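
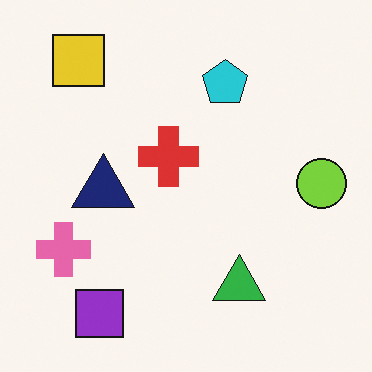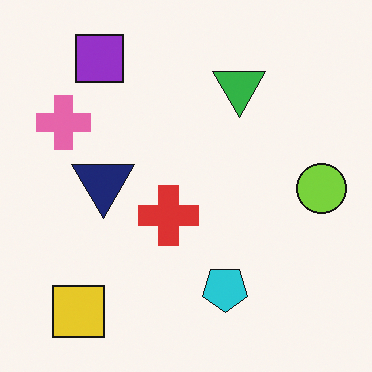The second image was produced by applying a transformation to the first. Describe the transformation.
It was flipped vertically (top ↔ bottom).

The purple square is in the bottom-left of the first image and the top-left of the second — shapes on opposite sides of the horizontal midline have swapped in a mirror flip.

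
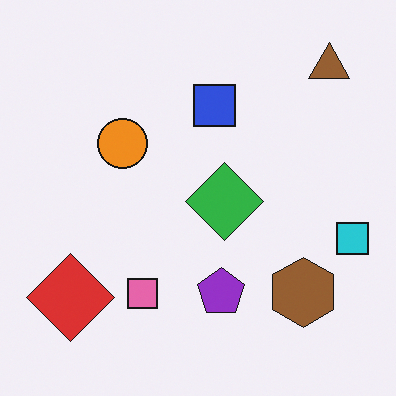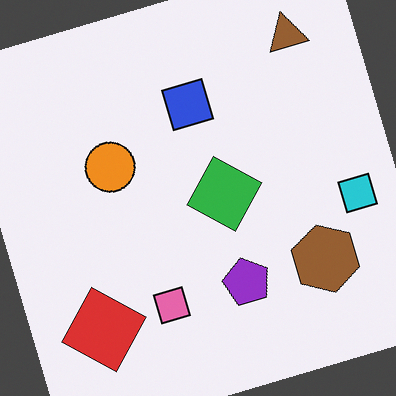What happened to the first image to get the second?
The second image is the first rotated counter-clockwise by a clearly visible amount.

Every shape is tilted by the same angle and the image corners show triangular fill wedges — a whole-image rotation by a non-right angle.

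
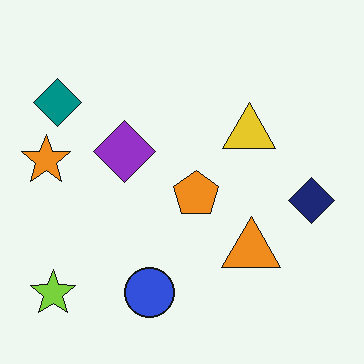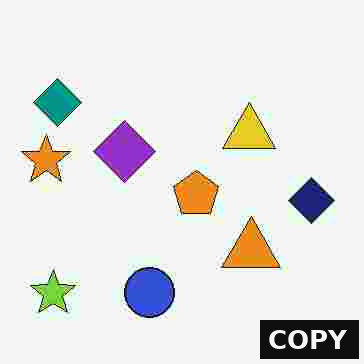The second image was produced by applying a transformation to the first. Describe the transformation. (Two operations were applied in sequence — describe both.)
This is the original image degraded with heavy JPEG compression, then watermarked with the text "COPY" in the lower-right corner.

Blocky 8×8 compression artifacts appear around shape edges and the flat background shows ringing — characteristic JPEG degradation. A dark label reading "COPY" appears in the lower-right corner.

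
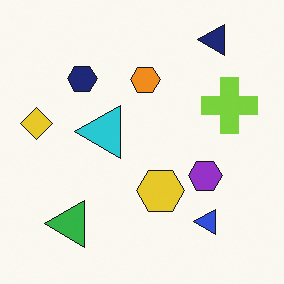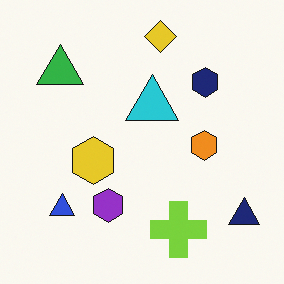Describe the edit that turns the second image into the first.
This is the original image rotated 90° counter-clockwise.

The navy triangle sits in the bottom-right of the second image and the top-right of the first — consistent with a whole-image 90° counter-clockwise rotation.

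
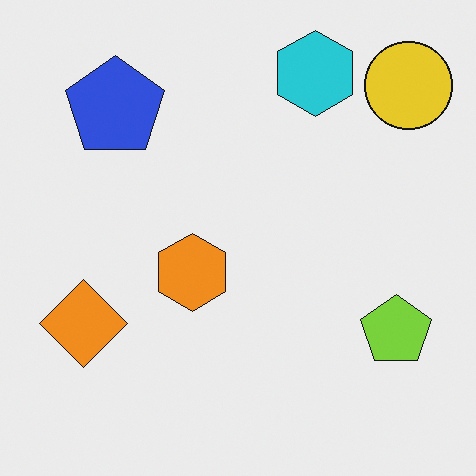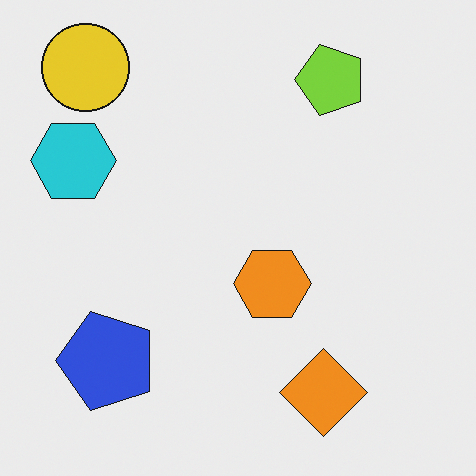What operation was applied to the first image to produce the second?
The transformation is: rotated 90° counter-clockwise.

The yellow circle sits in the top-right of the first image and the top-left of the second — consistent with a whole-image 90° counter-clockwise rotation.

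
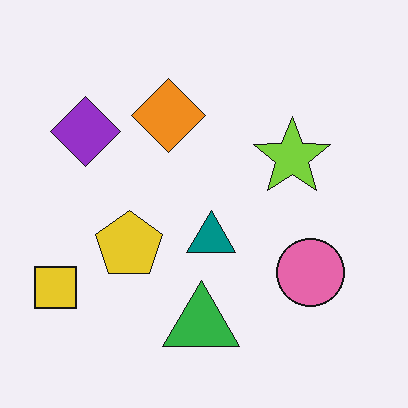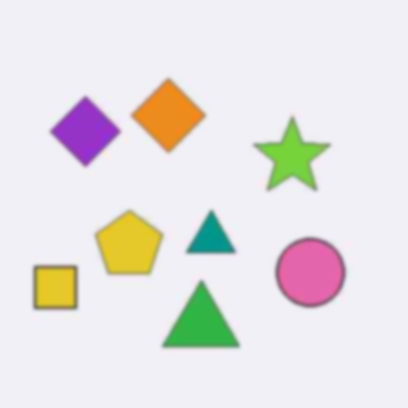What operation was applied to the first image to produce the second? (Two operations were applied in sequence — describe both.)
JPEG-compressed with visible artifacts, then slightly softened.

Blocky 8×8 compression artifacts appear around shape edges and the flat background shows ringing — characteristic JPEG degradation. Shape edges and outlines are uniformly softened across the whole image.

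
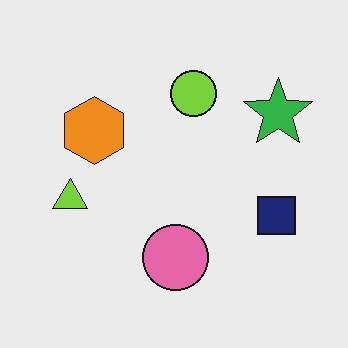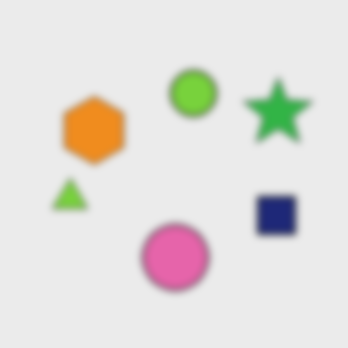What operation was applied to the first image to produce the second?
Moderately blurred.

Shape edges and outlines are uniformly softened across the whole image.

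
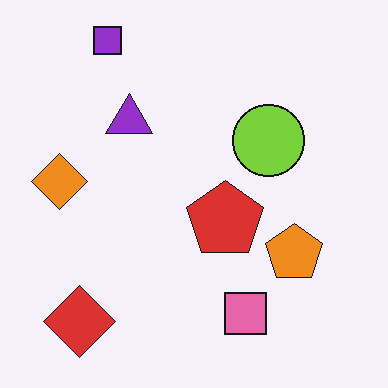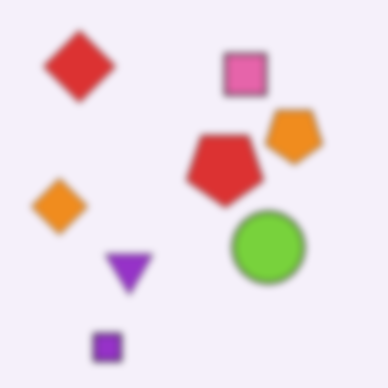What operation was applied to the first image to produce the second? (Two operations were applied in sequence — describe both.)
The transformation is: flipped vertically (top ↔ bottom), then noticeably gaussian-blurred.

The purple square is in the top-left of the first image and the bottom-left of the second — shapes on opposite sides of the horizontal midline have swapped in a mirror flip. Shape edges and outlines are uniformly softened across the whole image.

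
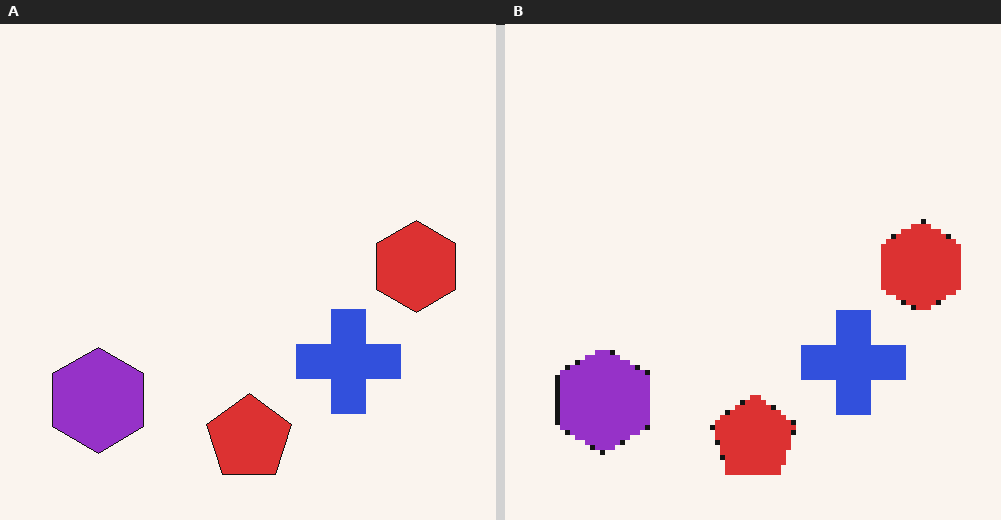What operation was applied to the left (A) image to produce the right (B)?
Mildly pixelated.

Shapes are reduced to large square blocks; fine edges and outlines are lost — a downscale-then-upscale (mosaic) effect.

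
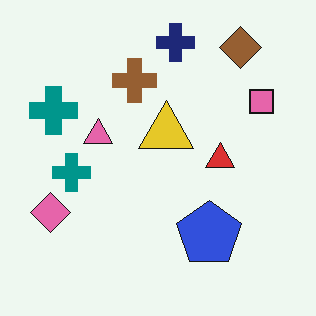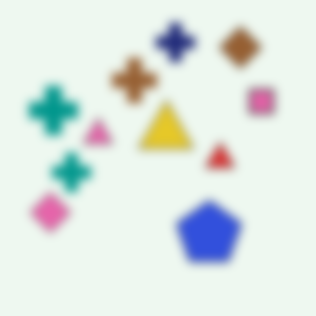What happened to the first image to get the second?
The image was heavily blurred.

Shape edges and outlines are uniformly softened across the whole image.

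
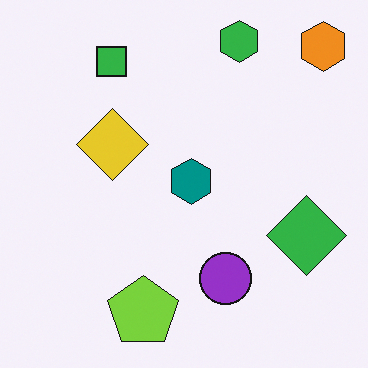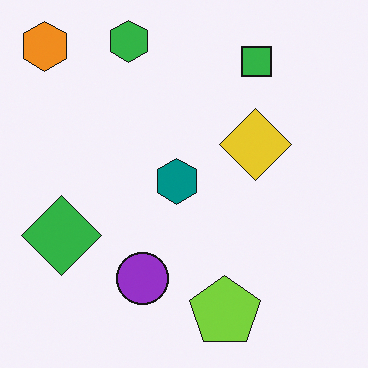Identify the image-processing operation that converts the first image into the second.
It was flipped horizontally (left ↔ right).

The orange hexagon is in the top-right of the first image and the top-left of the second — shapes on opposite sides of the vertical midline have swapped in a mirror flip.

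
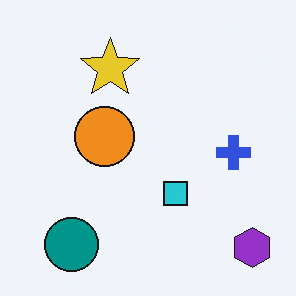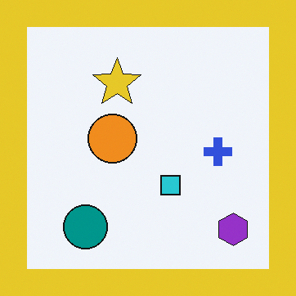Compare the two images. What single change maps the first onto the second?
The second image is the first framed with a yellow border.

A solid yellow frame runs around the edge of the second image, with the content slightly shrunk inside it.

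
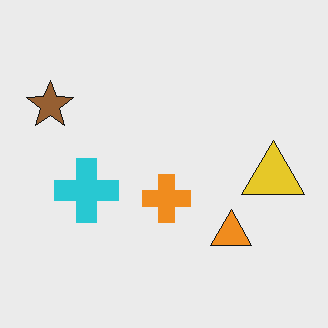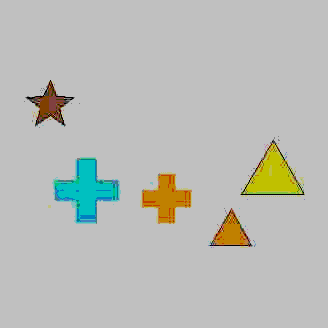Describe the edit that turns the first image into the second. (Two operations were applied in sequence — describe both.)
Heavily JPEG-compressed with obvious blocking artifacts, then aggressively posterized.

Blocky 8×8 compression artifacts appear around shape edges and the flat background shows ringing — characteristic JPEG degradation. Each flat color has snapped to a coarser quantized level — most visibly, the near-white background has dropped to a flat grey.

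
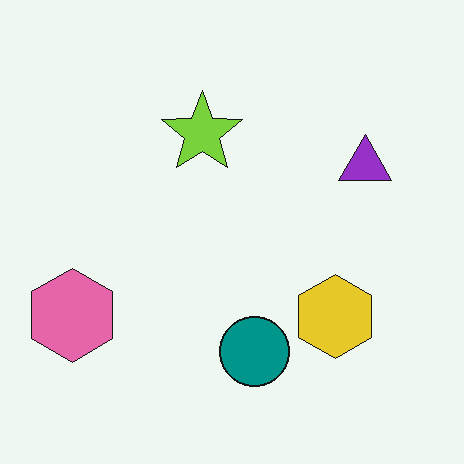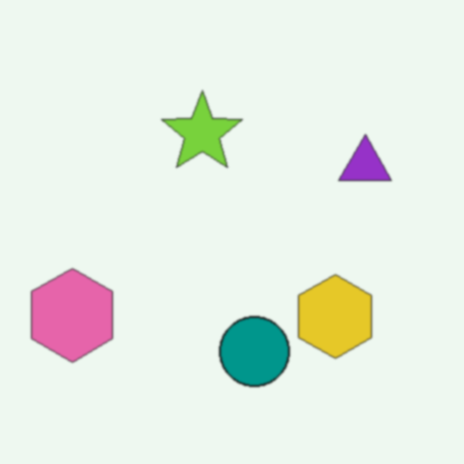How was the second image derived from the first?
Given a subtle gaussian blur.

Shape edges and outlines are uniformly softened across the whole image.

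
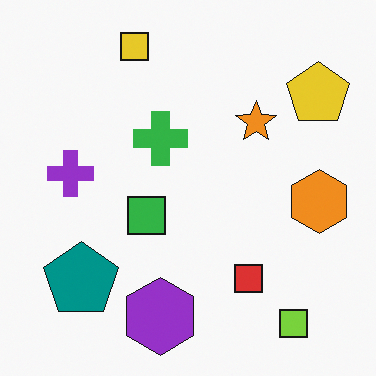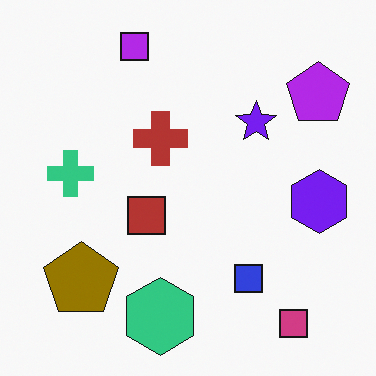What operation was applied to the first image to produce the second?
The transformation is: hue-shifted by a large amount.

Every shape's color has rotated by the same amount around the hue wheel — a uniform hue shift.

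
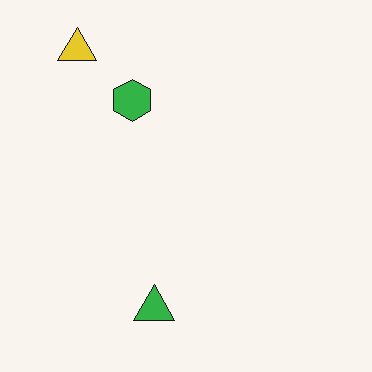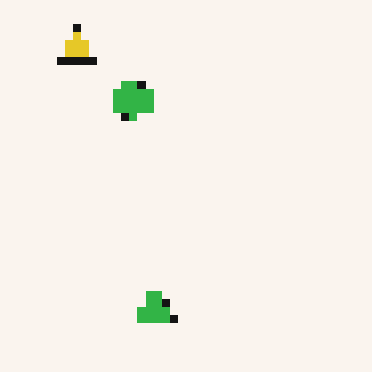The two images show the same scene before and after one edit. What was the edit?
This is the original image pixelated into visible square blocks.

Shapes are reduced to large square blocks; fine edges and outlines are lost — a downscale-then-upscale (mosaic) effect.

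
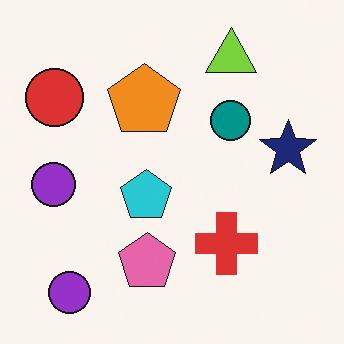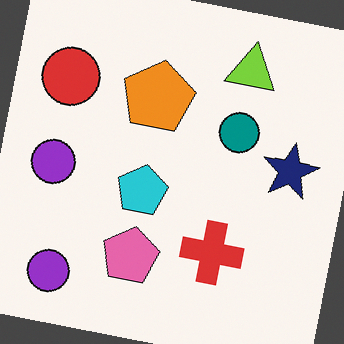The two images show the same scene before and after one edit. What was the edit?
It was rotated clockwise by a small amount.

Every shape is tilted by the same angle and the image corners show triangular fill wedges — a whole-image rotation by a non-right angle.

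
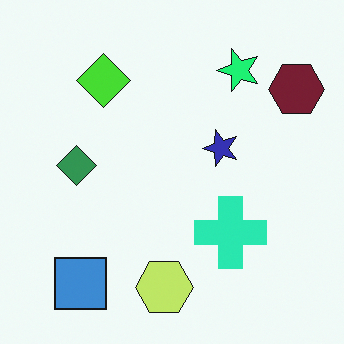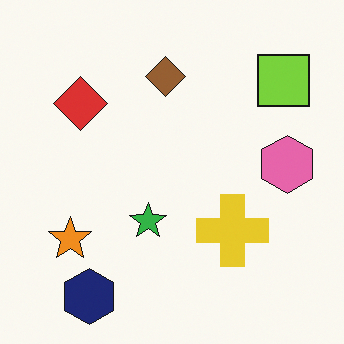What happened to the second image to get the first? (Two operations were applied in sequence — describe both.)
Transposed (reflected across the top-left ↔ bottom-right diagonal), then hue-shifted by a moderate amount.

Shapes have swapped their row and column positions — what was in the top-right is now in the bottom-left — a diagonal reflection. Every shape's color has rotated by the same amount around the hue wheel — a uniform hue shift.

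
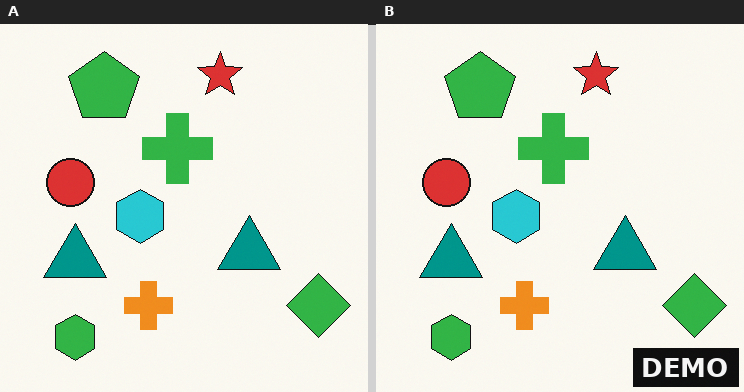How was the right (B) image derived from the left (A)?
The transformation is: watermarked with the text "DEMO" in the lower-right corner.

A dark label reading "DEMO" appears in the lower-right corner.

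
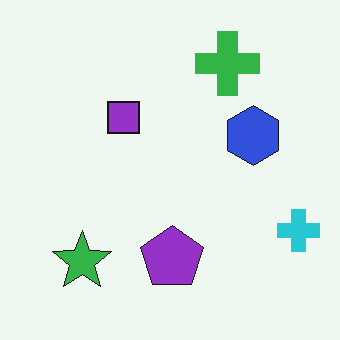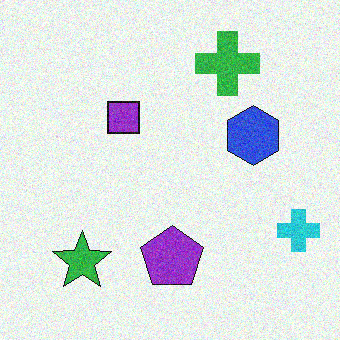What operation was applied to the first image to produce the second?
The image was degraded with visible gaussian noise.

Random speckle covers the whole image, including the flat background.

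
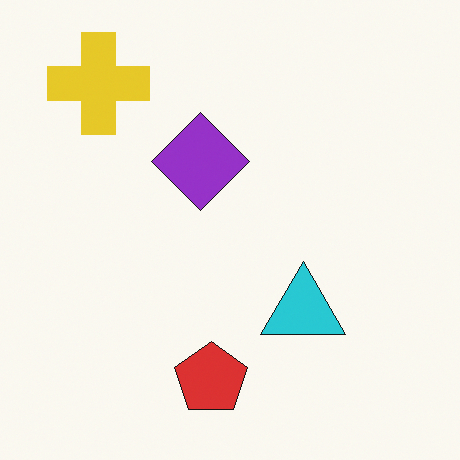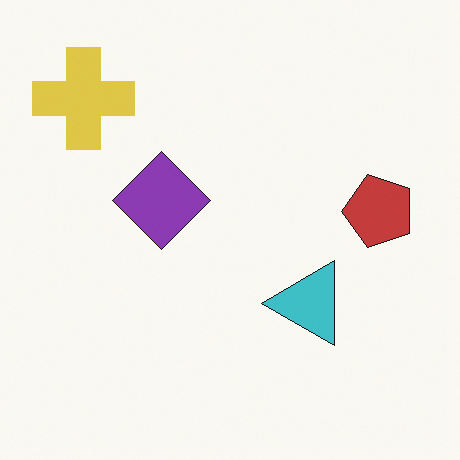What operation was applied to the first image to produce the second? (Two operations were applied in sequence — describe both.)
This is the original image transposed (reflected across the top-left ↔ bottom-right diagonal), then slightly desaturated.

Shapes have swapped their row and column positions — what was in the top-right is now in the bottom-left — a diagonal reflection. All colors are more muted and greyish — a global saturation change.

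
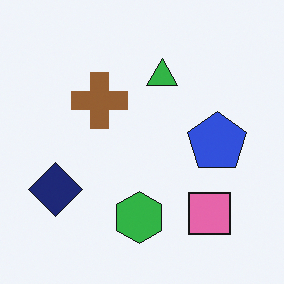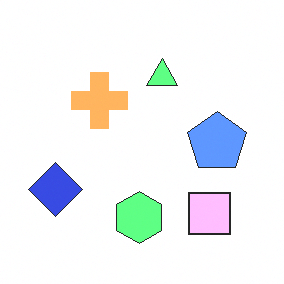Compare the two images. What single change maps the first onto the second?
It was noticeably brightened.

Every pixel — background and shapes alike — is uniformly brightened.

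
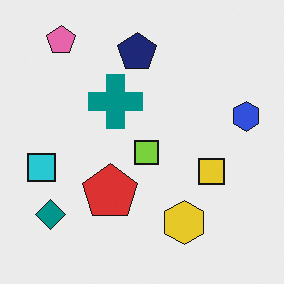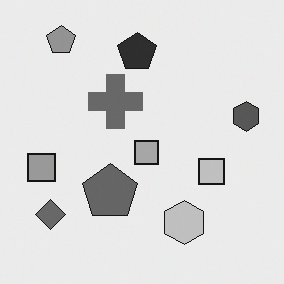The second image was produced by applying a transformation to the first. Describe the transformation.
Converted to grayscale.

All color is removed — every shape is now a shade of grey.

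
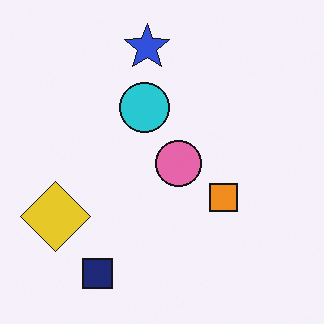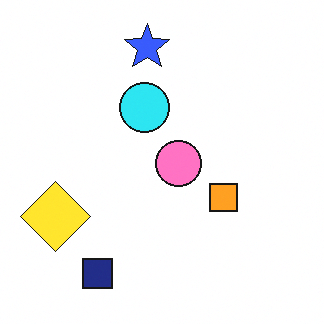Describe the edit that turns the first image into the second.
The second image is the first brightened a little.

Every pixel — background and shapes alike — is uniformly brightened.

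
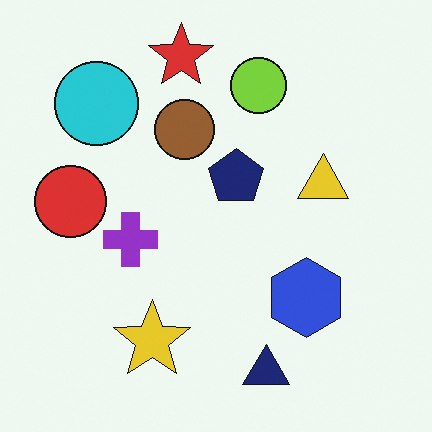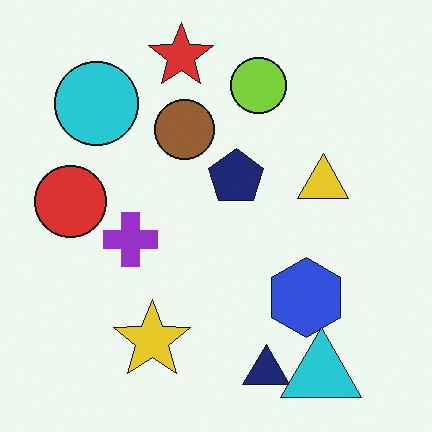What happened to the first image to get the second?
The second image is the first overlaid with an additional cyan triangle.

A cyan triangle appears in the second image that is absent from the first.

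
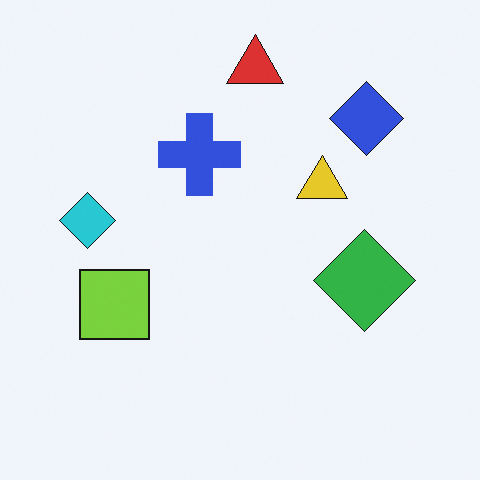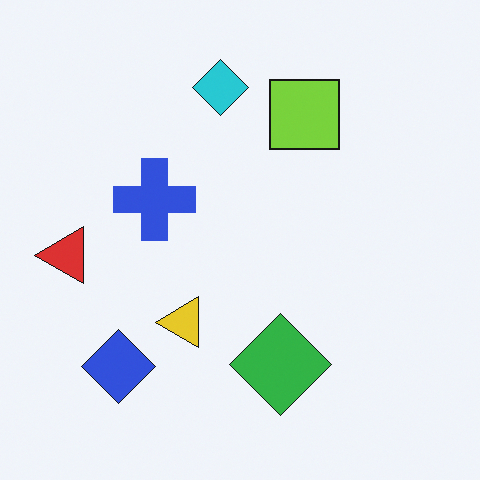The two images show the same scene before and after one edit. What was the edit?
The transformation is: transposed (reflected across the top-left ↔ bottom-right diagonal).

Shapes have swapped their row and column positions — what was in the top-right is now in the bottom-left — a diagonal reflection.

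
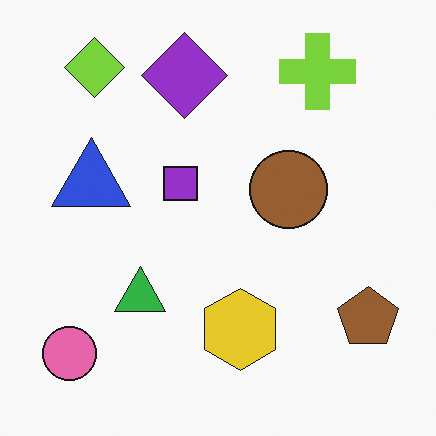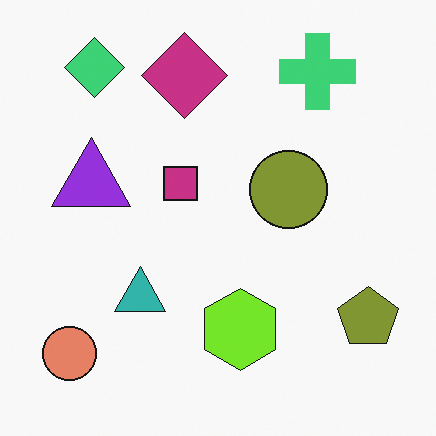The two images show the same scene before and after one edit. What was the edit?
Hue-shifted slightly.

Every shape's color has rotated by the same amount around the hue wheel — a uniform hue shift.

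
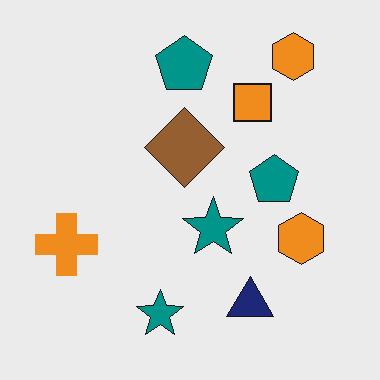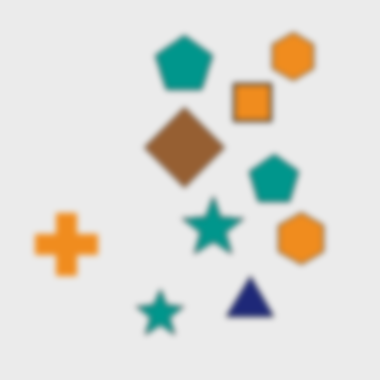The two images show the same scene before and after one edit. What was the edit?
Noticeably gaussian-blurred.

Shape edges and outlines are uniformly softened across the whole image.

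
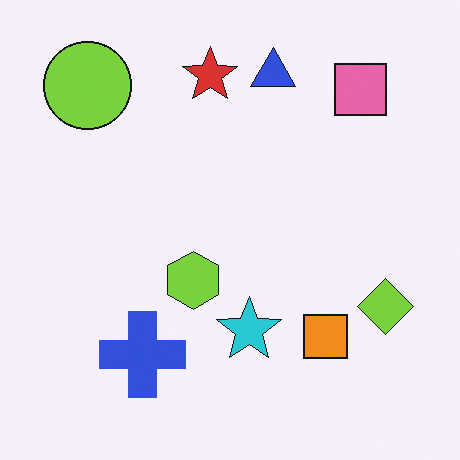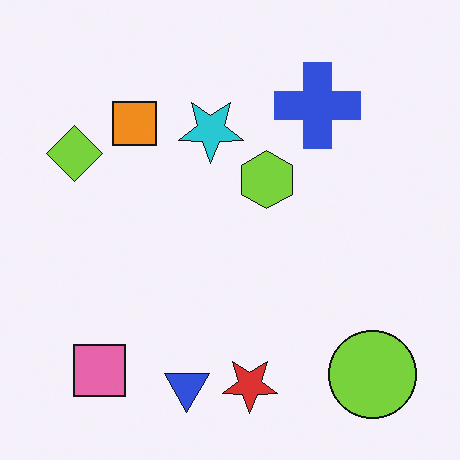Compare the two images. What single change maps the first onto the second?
The transformation is: rotated 180°.

The lime circle sits in the top-left of the first image and the bottom-right of the second — consistent with a whole-image 180° rotation.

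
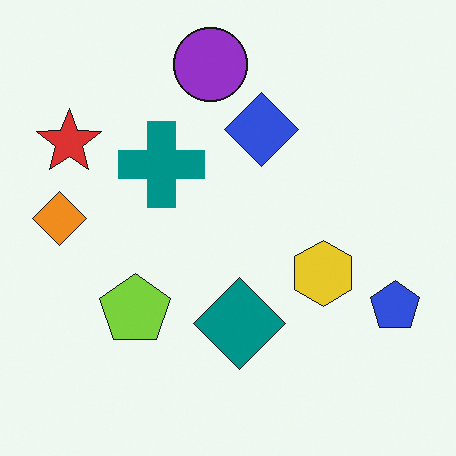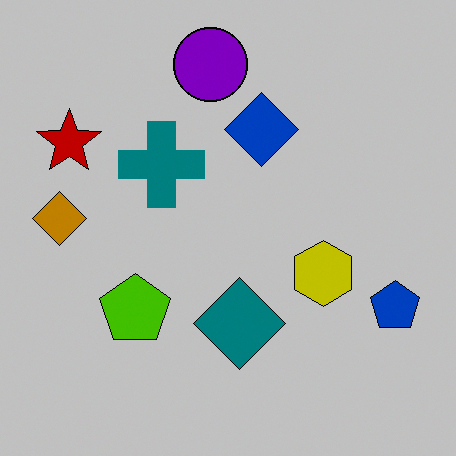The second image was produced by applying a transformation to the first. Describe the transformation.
This is the original image heavily posterized to just a handful of flat colors.

Each flat color has snapped to a coarser quantized level — most visibly, the near-white background has dropped to a flat grey.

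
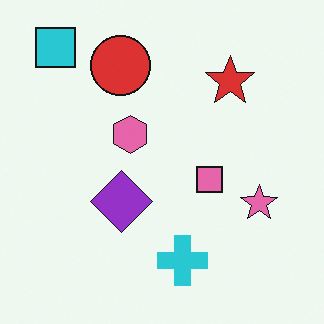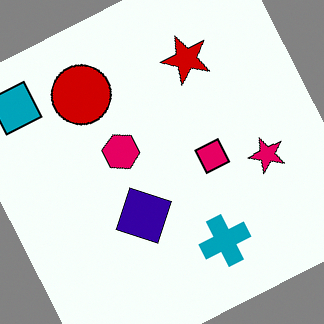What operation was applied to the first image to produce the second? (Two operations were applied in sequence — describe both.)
Boosted in contrast, then rotated counter-clockwise by a moderate amount.

Tones are pushed away from mid-grey across the whole image — a global contrast change. Every shape is tilted by the same angle and the image corners show triangular fill wedges — a whole-image rotation by a non-right angle.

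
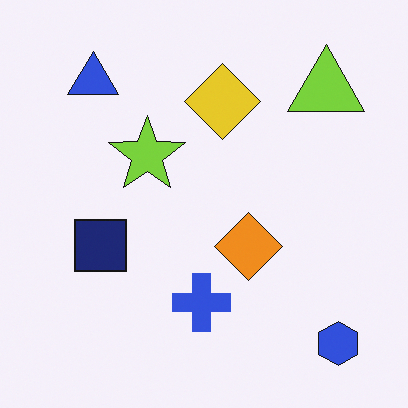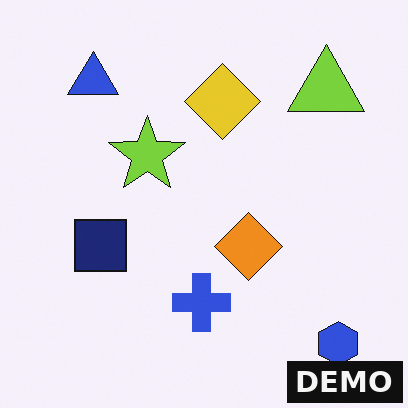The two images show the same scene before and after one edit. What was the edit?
The image was watermarked with the text "DEMO" in the lower-right corner.

A dark label reading "DEMO" appears in the lower-right corner.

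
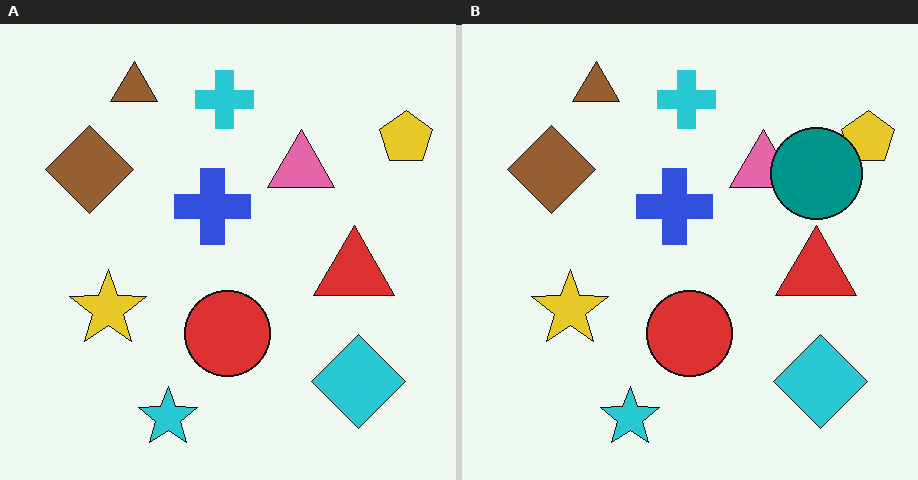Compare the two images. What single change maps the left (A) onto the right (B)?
Overlaid with an additional teal circle.

A teal circle appears in the right (B) image that is absent from the left (A).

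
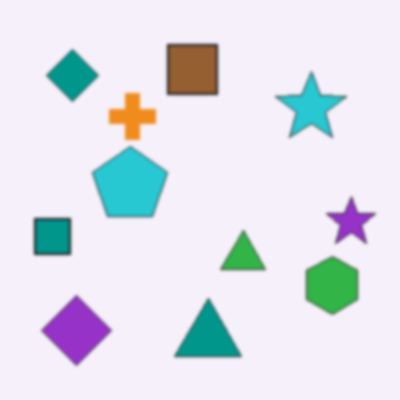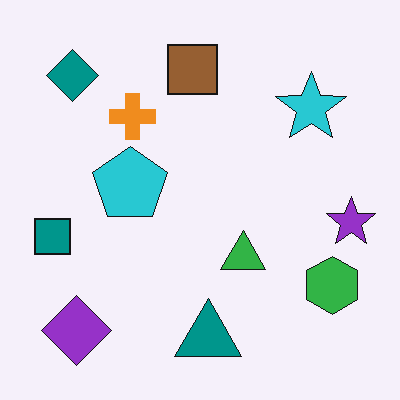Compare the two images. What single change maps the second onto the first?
It was lightly blurred.

Shape edges and outlines are uniformly softened across the whole image.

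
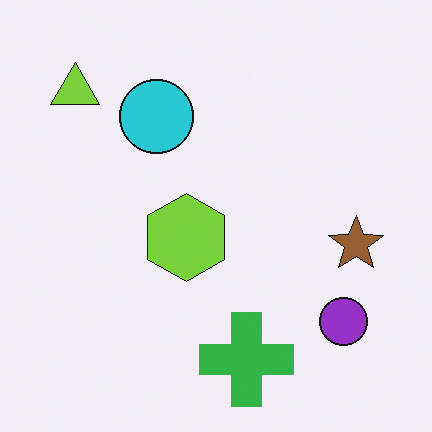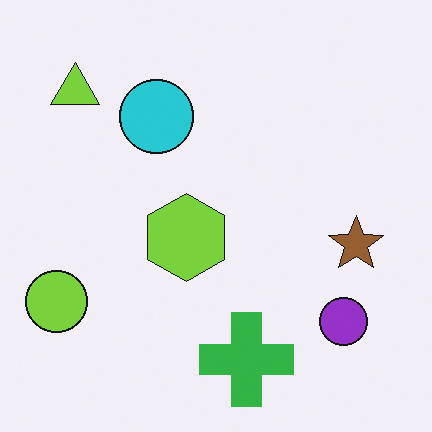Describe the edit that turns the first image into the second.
The image was overlaid with an additional lime circle.

A lime circle appears in the second image that is absent from the first.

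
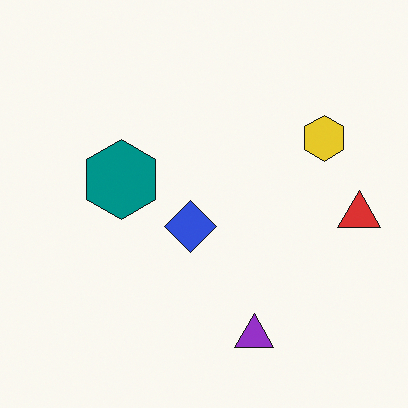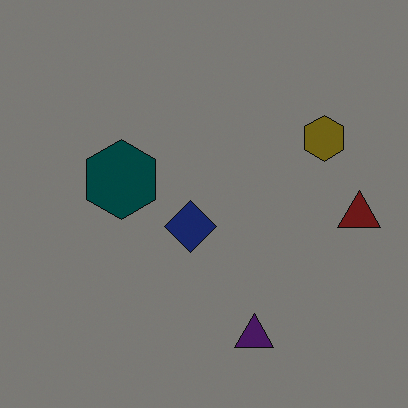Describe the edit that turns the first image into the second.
The second image is the first noticeably darkened.

Every pixel — background and shapes alike — is uniformly darkened.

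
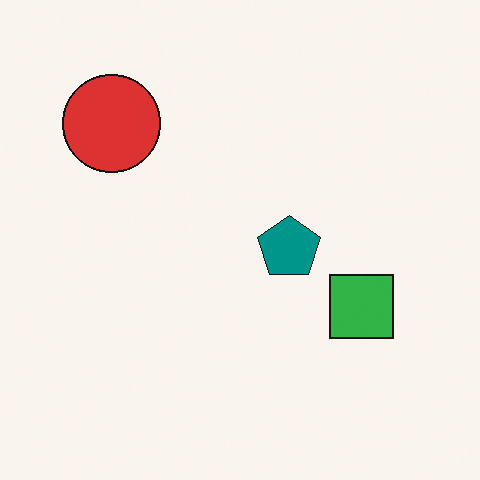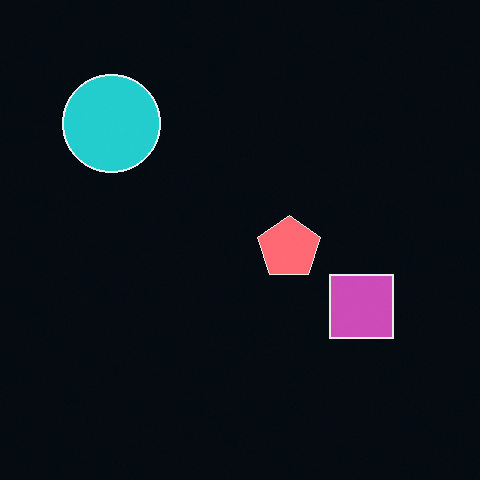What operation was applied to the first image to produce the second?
This is the original image color-inverted (negative).

The light background has become dark and every shape's color is its complement — a photographic negative.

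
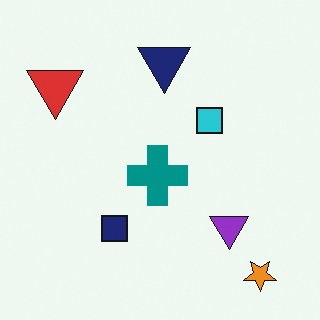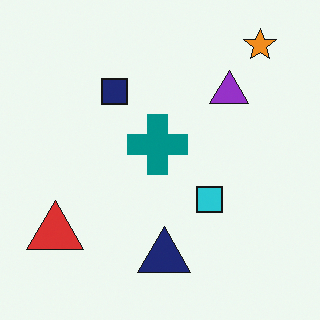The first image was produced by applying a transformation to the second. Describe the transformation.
The image was flipped vertically (top ↔ bottom).

The orange star is in the top-right of the second image and the bottom-right of the first — shapes on opposite sides of the horizontal midline have swapped in a mirror flip.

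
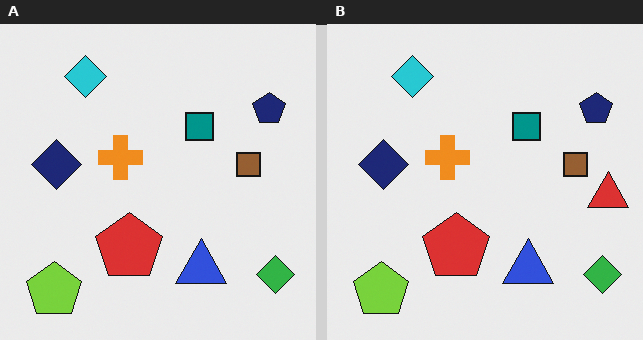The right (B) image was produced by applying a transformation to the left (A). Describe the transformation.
The image was overlaid with an additional red triangle.

A red triangle appears in the right (B) image that is absent from the left (A).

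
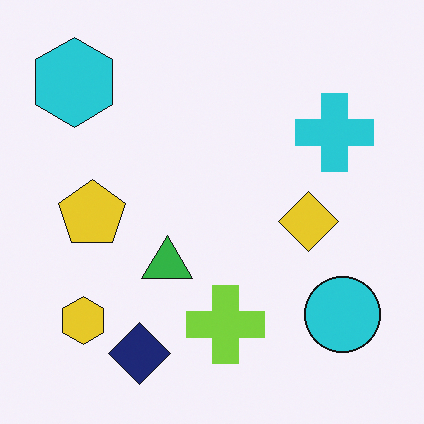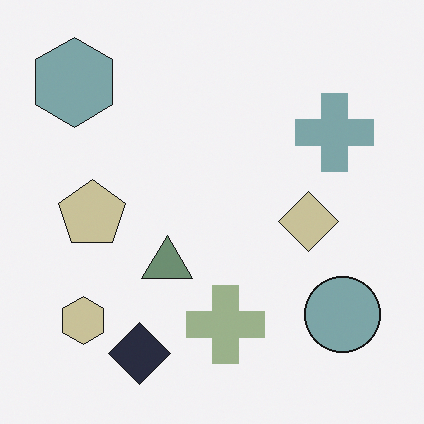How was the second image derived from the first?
The transformation is: heavily desaturated.

All colors are more muted and greyish — a global saturation change.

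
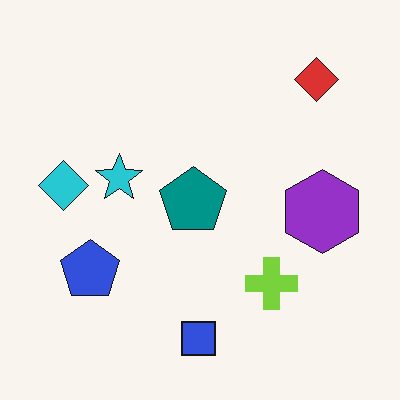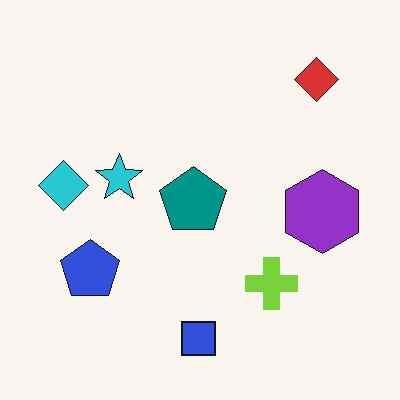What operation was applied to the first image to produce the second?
This is the original image given moderate JPEG compression.

Blocky 8×8 compression artifacts appear around shape edges and the flat background shows ringing — characteristic JPEG degradation.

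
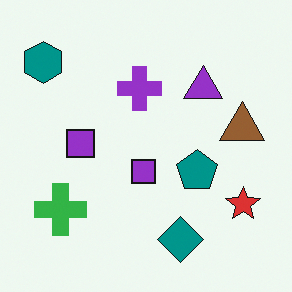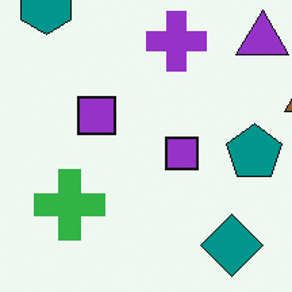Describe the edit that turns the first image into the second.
The second image is the first cropped slightly and scaled back up.

The visible shapes are larger and the field of view is narrower; shapes near the original edges may be partly or wholly outside the frame — a crop-and-rescale.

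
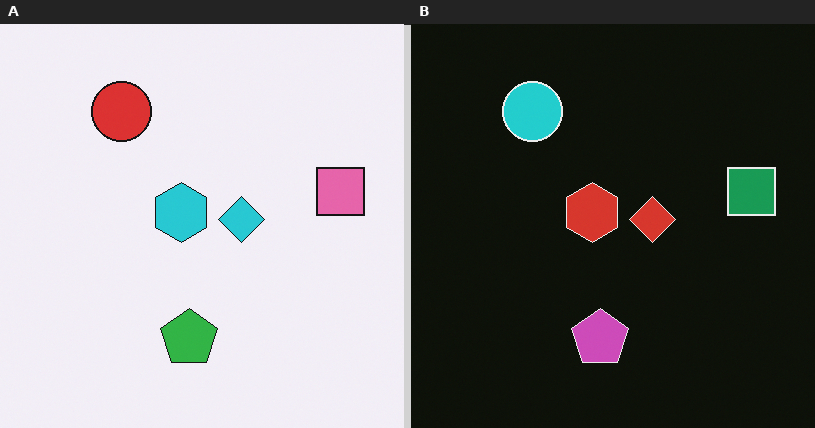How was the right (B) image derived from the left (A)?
The image was color-inverted (negative).

The light background has become dark and every shape's color is its complement — a photographic negative.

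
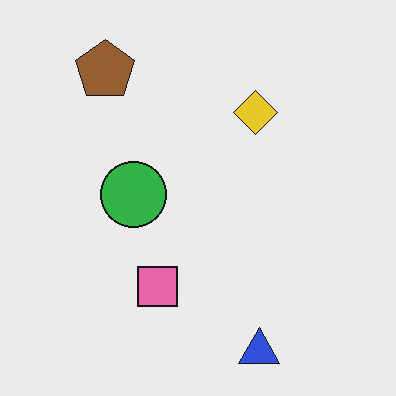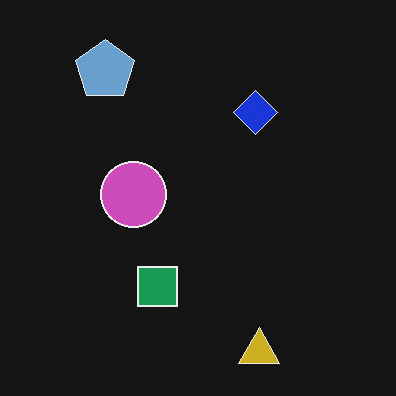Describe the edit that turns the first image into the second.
The image was color-inverted (negative).

The light background has become dark and every shape's color is its complement — a photographic negative.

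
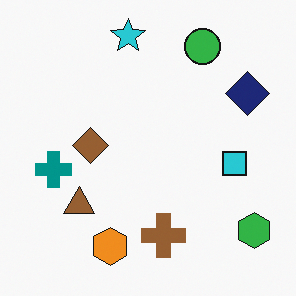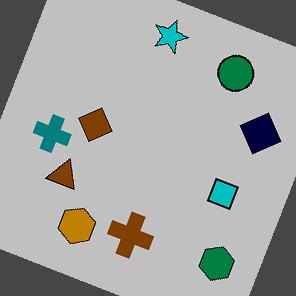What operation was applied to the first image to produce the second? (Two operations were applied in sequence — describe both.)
This is the original image aggressively posterized, then rotated clockwise by a moderate amount.

Each flat color has snapped to a coarser quantized level — most visibly, the near-white background has dropped to a flat grey. Every shape is tilted by the same angle and the image corners show triangular fill wedges — a whole-image rotation by a non-right angle.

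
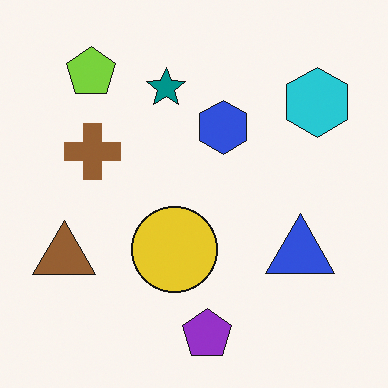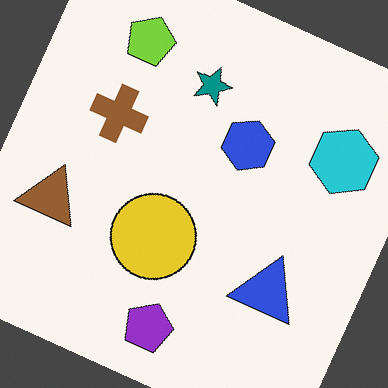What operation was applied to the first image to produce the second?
It was rotated clockwise by a moderate amount.

Every shape is tilted by the same angle and the image corners show triangular fill wedges — a whole-image rotation by a non-right angle.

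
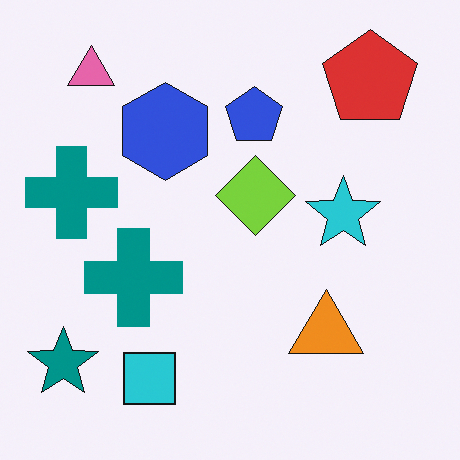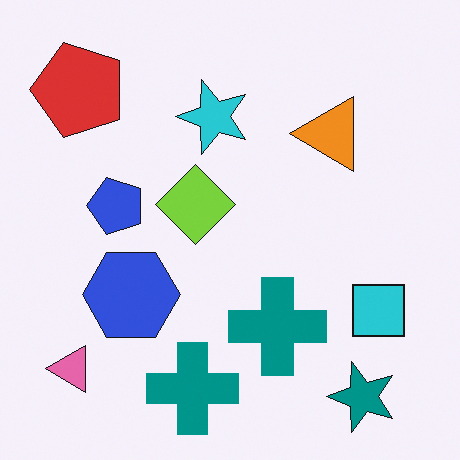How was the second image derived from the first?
The image was rotated 90° counter-clockwise.

The teal star sits in the bottom-left of the first image and the bottom-right of the second — consistent with a whole-image 90° counter-clockwise rotation.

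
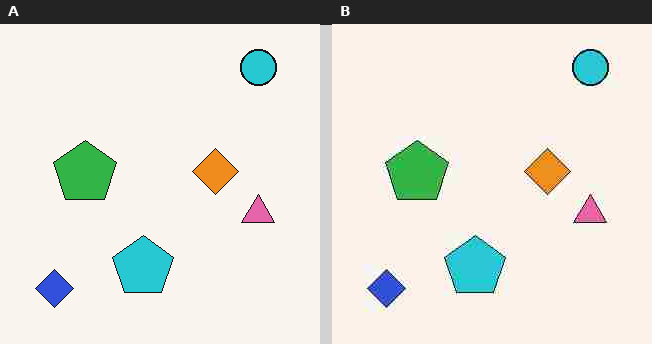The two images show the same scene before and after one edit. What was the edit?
The right (B) image is the left (A) degraded with heavy JPEG compression.

Blocky 8×8 compression artifacts appear around shape edges and the flat background shows ringing — characteristic JPEG degradation.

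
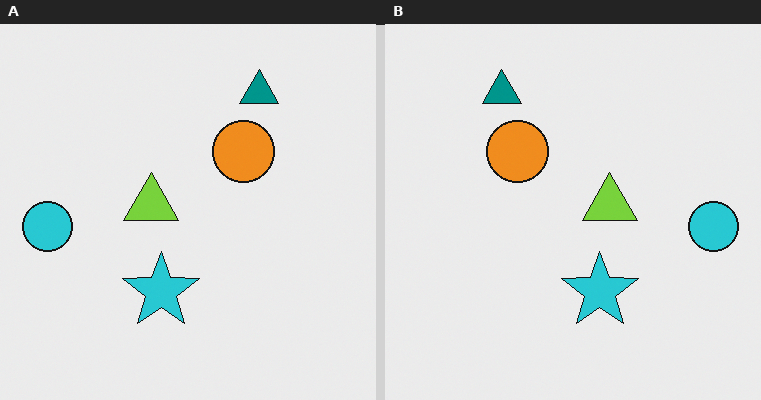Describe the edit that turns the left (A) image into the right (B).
Flipped horizontally (left ↔ right).

The cyan circle is in the left of the left (A) image and the right of the right (B) — shapes on opposite sides of the vertical midline have swapped in a mirror flip.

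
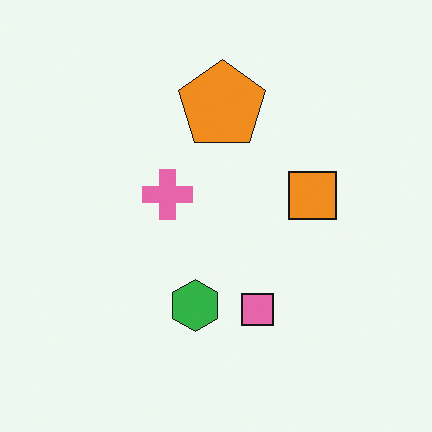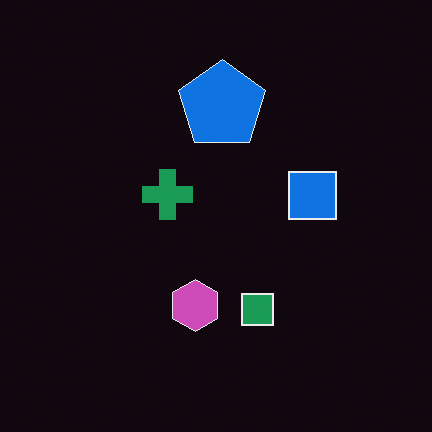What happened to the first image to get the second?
It was color-inverted (negative).

The light background has become dark and every shape's color is its complement — a photographic negative.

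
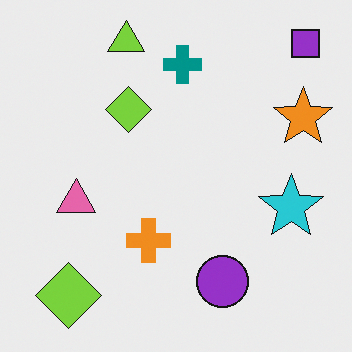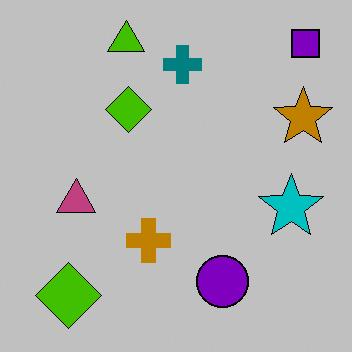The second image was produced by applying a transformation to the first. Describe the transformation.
This is the original image aggressively posterized.

Each flat color has snapped to a coarser quantized level — most visibly, the near-white background has dropped to a flat grey.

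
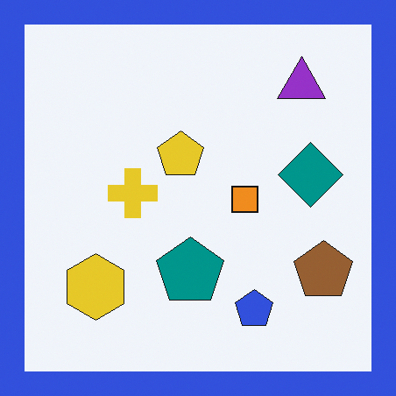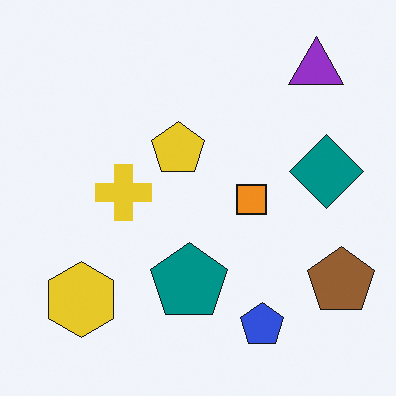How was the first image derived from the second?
Framed with a blue border.

A solid blue frame runs around the edge of the first image, with the content slightly shrunk inside it.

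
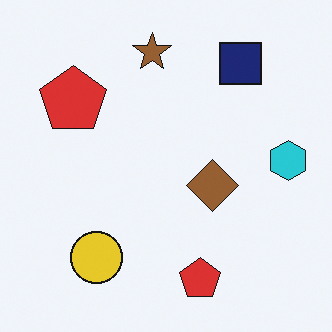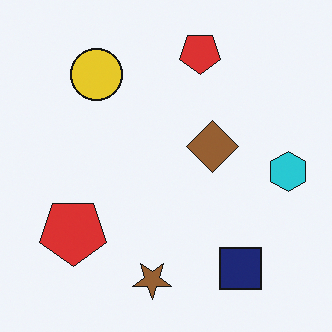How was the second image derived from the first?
The image was flipped vertically (top ↔ bottom).

The brown star is in the top of the first image and the bottom of the second — shapes on opposite sides of the horizontal midline have swapped in a mirror flip.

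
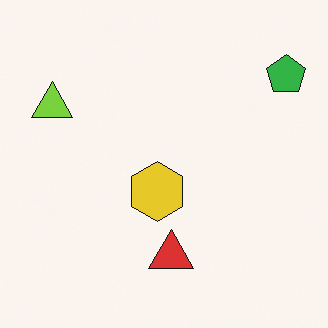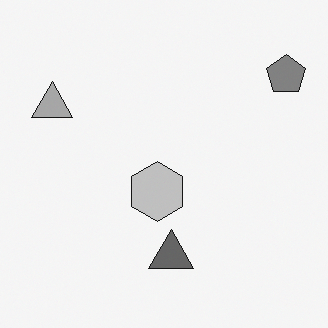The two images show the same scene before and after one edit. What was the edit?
The transformation is: converted to grayscale.

All color is removed — every shape is now a shade of grey.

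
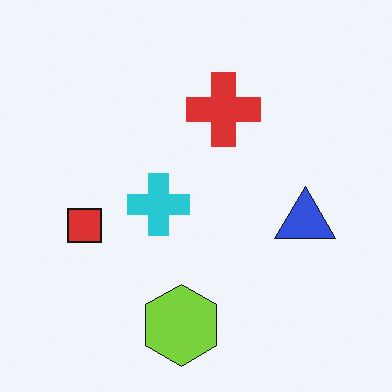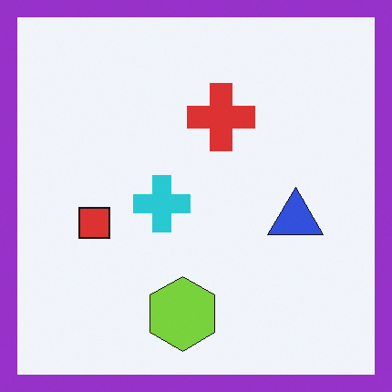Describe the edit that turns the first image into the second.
This is the original image framed with a purple border.

A solid purple frame runs around the edge of the second image, with the content slightly shrunk inside it.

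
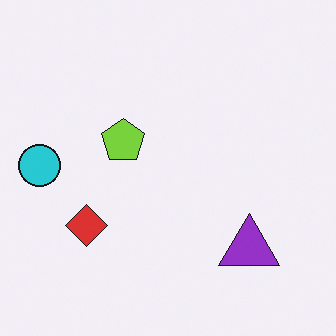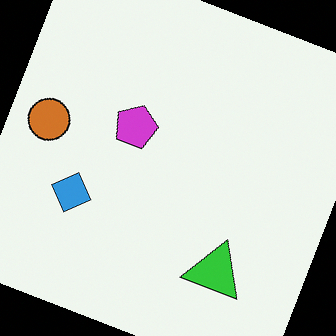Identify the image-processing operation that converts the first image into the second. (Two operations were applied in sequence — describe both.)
It was hue-shifted by a large amount, then rotated clockwise by a clearly visible amount.

Every shape's color has rotated by the same amount around the hue wheel — a uniform hue shift. Every shape is tilted by the same angle and the image corners show triangular fill wedges — a whole-image rotation by a non-right angle.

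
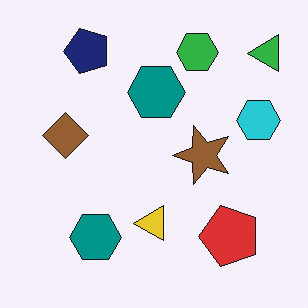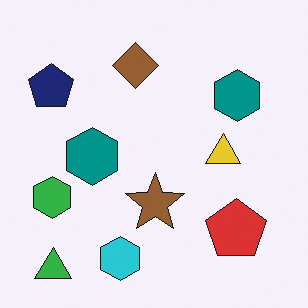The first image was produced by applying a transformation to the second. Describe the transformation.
Transposed (reflected across the top-left ↔ bottom-right diagonal).

Shapes have swapped their row and column positions — what was in the top-right is now in the bottom-left — a diagonal reflection.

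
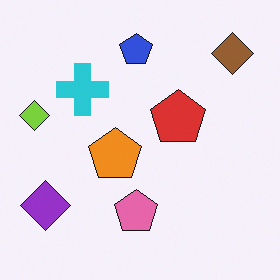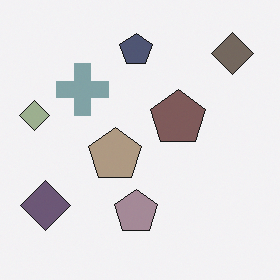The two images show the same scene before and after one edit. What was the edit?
The image was made much more muted (saturation change).

All colors are more muted and greyish — a global saturation change.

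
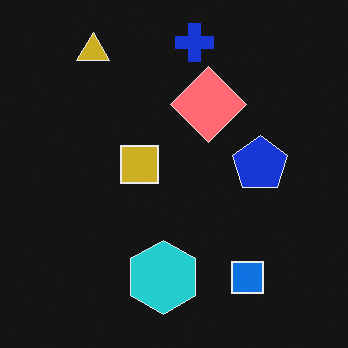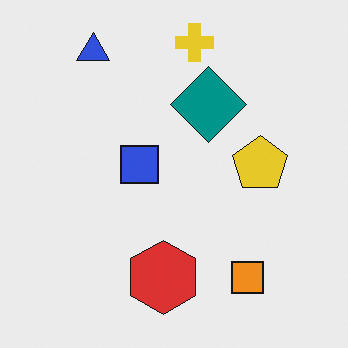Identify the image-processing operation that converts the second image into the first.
It was color-inverted (negative).

The light background has become dark and every shape's color is its complement — a photographic negative.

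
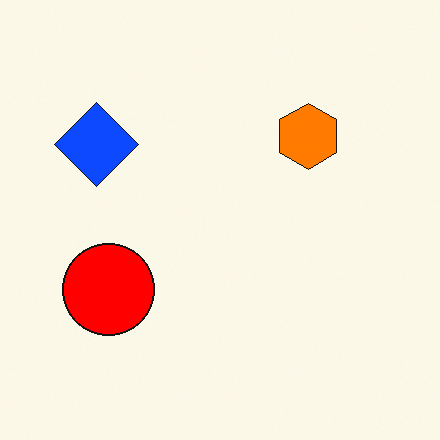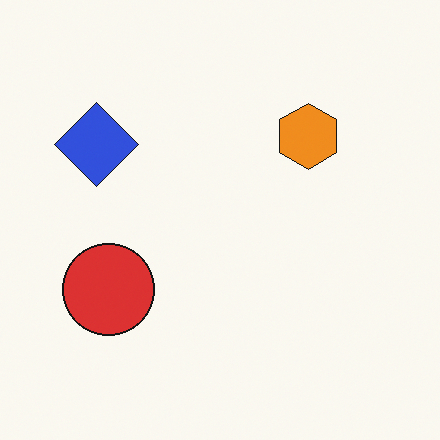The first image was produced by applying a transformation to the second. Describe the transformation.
The image was made much more vivid (saturation change).

All colors are more vivid — a global saturation change.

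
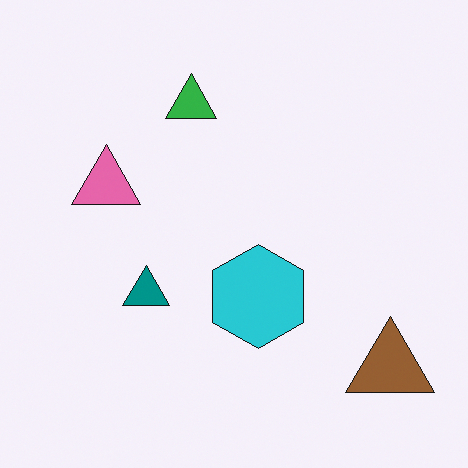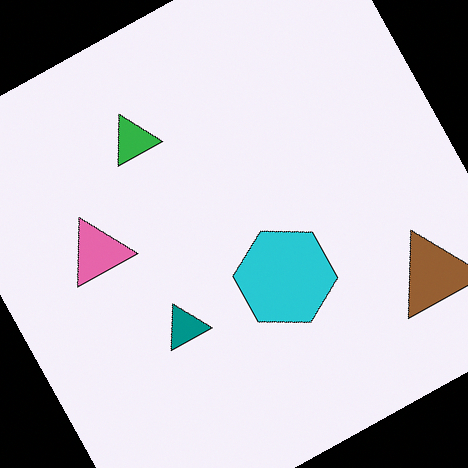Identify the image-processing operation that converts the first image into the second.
The image was rotated counter-clockwise by a clearly visible amount.

Every shape is tilted by the same angle and the image corners show triangular fill wedges — a whole-image rotation by a non-right angle.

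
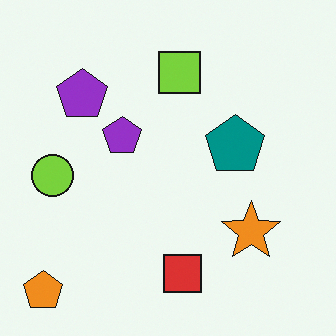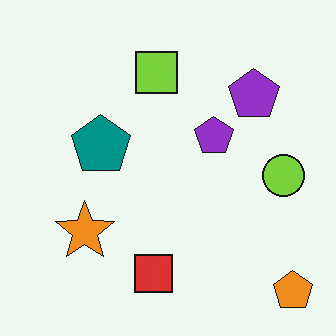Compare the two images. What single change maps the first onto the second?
The transformation is: flipped horizontally (left ↔ right).

The orange pentagon is in the bottom-left of the first image and the bottom-right of the second — shapes on opposite sides of the vertical midline have swapped in a mirror flip.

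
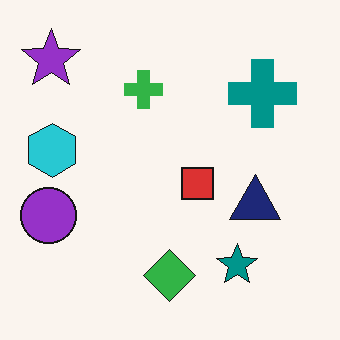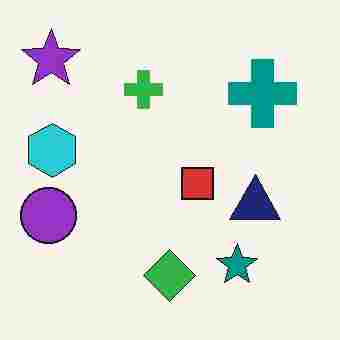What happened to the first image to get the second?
The second image is the first degraded with heavy JPEG compression.

Blocky 8×8 compression artifacts appear around shape edges and the flat background shows ringing — characteristic JPEG degradation.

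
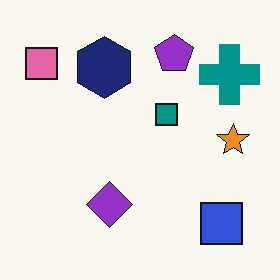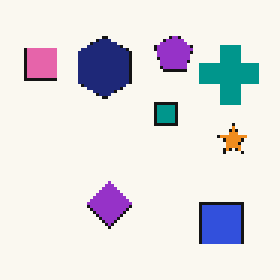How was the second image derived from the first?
This is the original image lightly pixelated (a mild mosaic effect).

Shapes are reduced to large square blocks; fine edges and outlines are lost — a downscale-then-upscale (mosaic) effect.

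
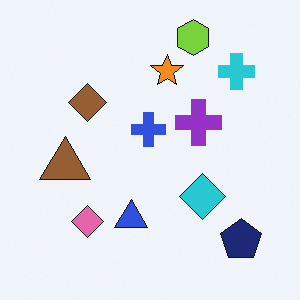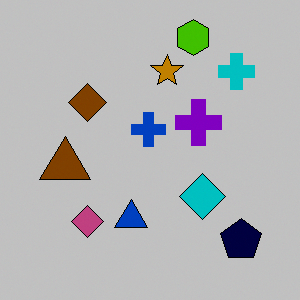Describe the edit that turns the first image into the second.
It was heavily posterized to just a handful of flat colors.

Each flat color has snapped to a coarser quantized level — most visibly, the near-white background has dropped to a flat grey.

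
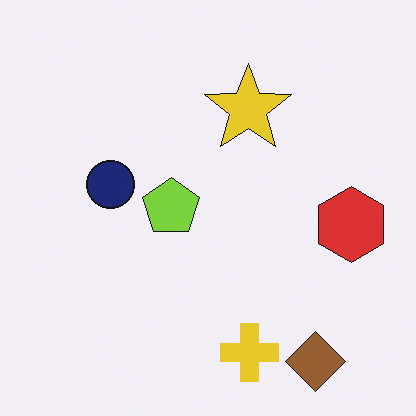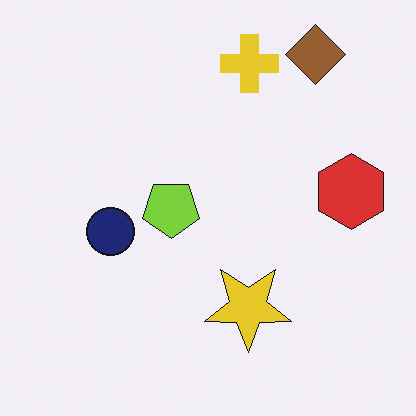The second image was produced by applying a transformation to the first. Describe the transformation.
The second image is the first flipped vertically (top ↔ bottom).

The brown diamond is in the bottom-right of the first image and the top-right of the second — shapes on opposite sides of the horizontal midline have swapped in a mirror flip.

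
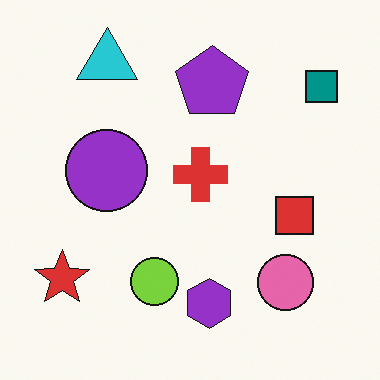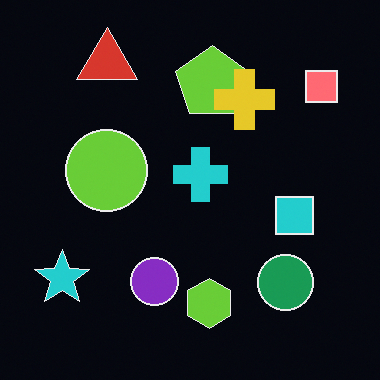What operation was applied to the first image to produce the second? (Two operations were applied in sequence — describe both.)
The second image is the first color-inverted (negative), then overlaid with an additional yellow cross.

The light background has become dark and every shape's color is its complement — a photographic negative. A yellow cross appears in the second image that is absent from the first.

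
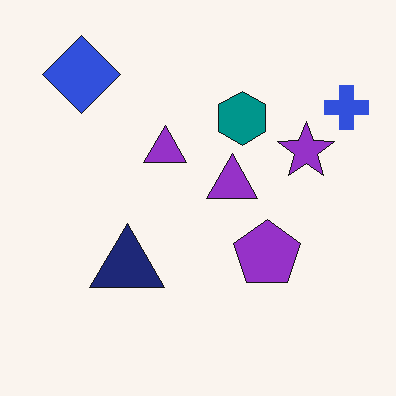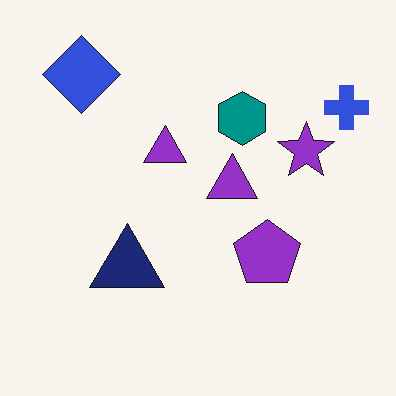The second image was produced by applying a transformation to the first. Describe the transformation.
The image was JPEG-compressed with visible artifacts.

Blocky 8×8 compression artifacts appear around shape edges and the flat background shows ringing — characteristic JPEG degradation.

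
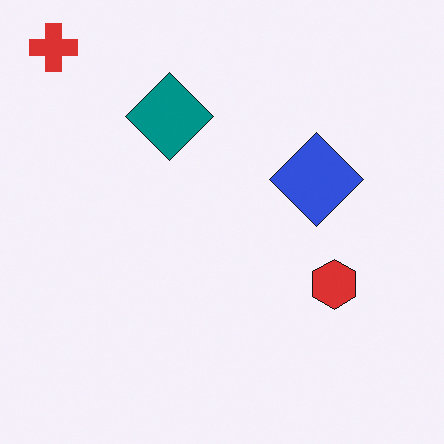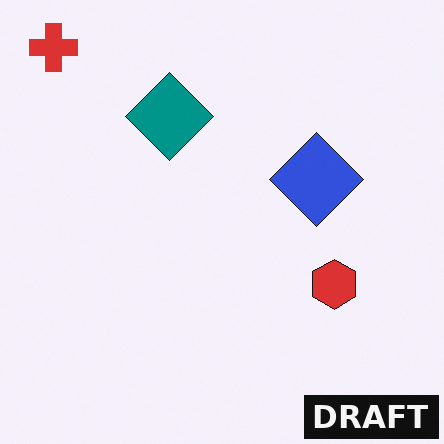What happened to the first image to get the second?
Watermarked with the text "DRAFT" in the lower-right corner.

A dark label reading "DRAFT" appears in the lower-right corner.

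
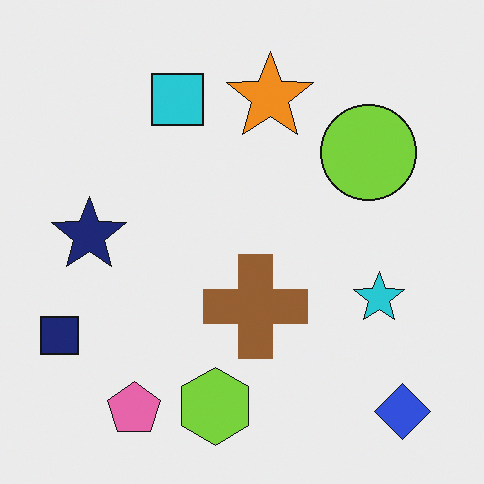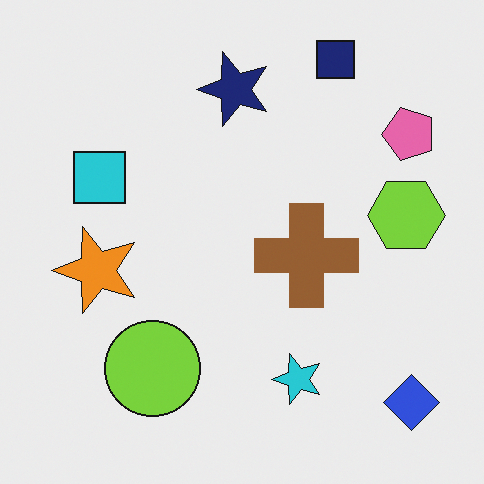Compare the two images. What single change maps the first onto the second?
Transposed (reflected across the top-left ↔ bottom-right diagonal).

Shapes have swapped their row and column positions — what was in the top-right is now in the bottom-left — a diagonal reflection.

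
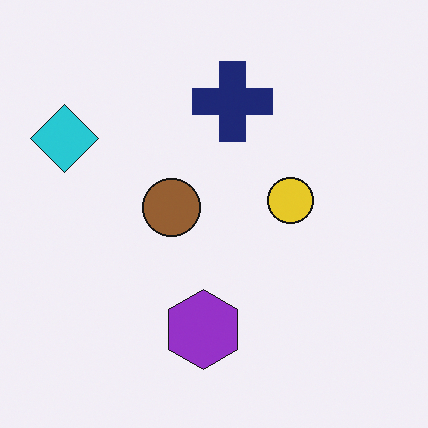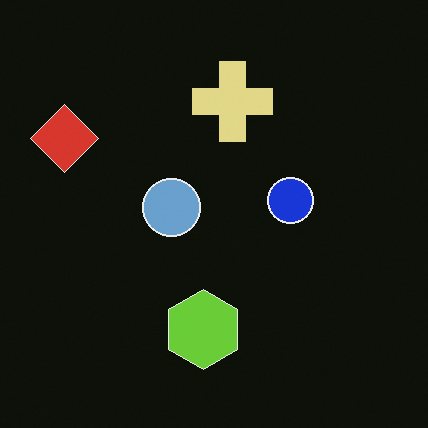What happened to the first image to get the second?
This is the original image color-inverted (negative).

The light background has become dark and every shape's color is its complement — a photographic negative.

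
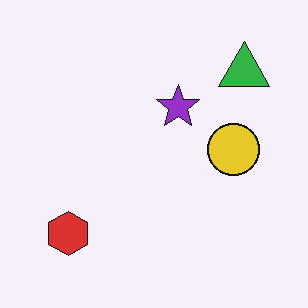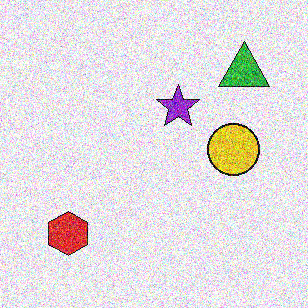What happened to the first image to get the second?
The transformation is: degraded with heavy additive noise.

Random speckle covers the whole image, including the flat background.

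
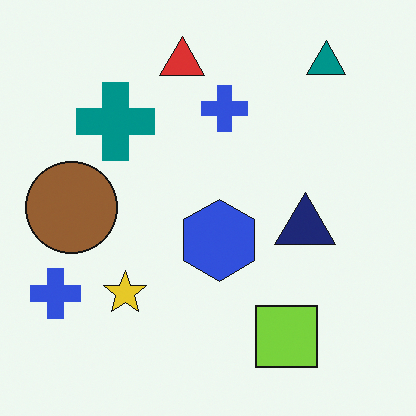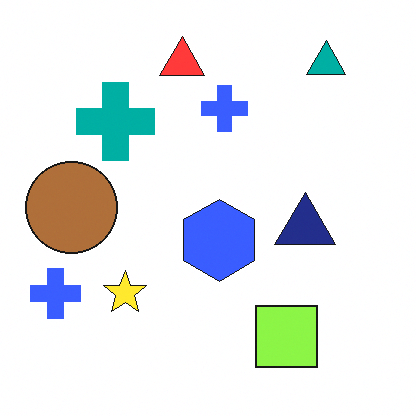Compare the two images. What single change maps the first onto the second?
The image was slightly brightened.

Every pixel — background and shapes alike — is uniformly brightened.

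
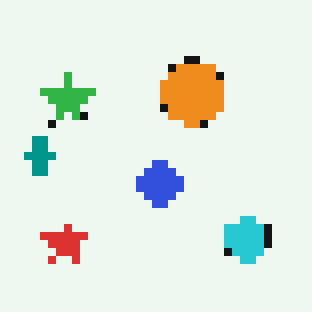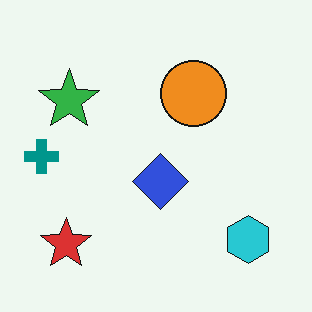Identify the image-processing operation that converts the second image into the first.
The transformation is: pixelated into visible square blocks.

Shapes are reduced to large square blocks; fine edges and outlines are lost — a downscale-then-upscale (mosaic) effect.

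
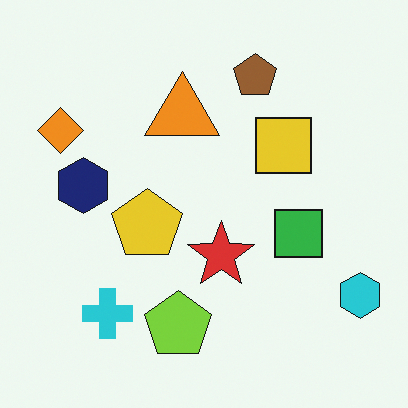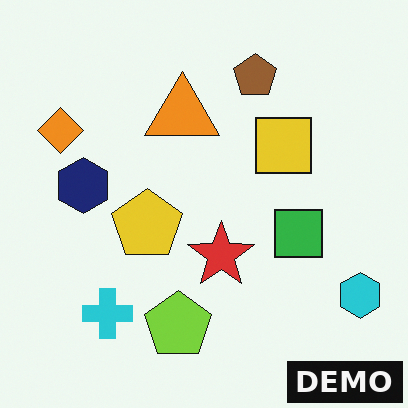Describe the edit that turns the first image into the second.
The second image is the first watermarked with the text "DEMO" in the lower-right corner.

A dark label reading "DEMO" appears in the lower-right corner.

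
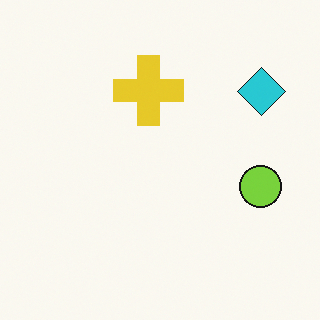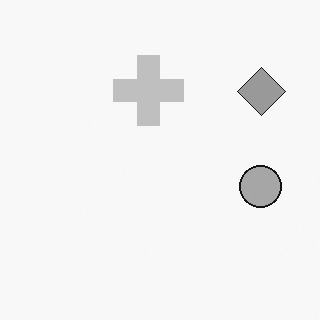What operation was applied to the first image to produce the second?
It was converted to grayscale.

All color is removed — every shape is now a shade of grey.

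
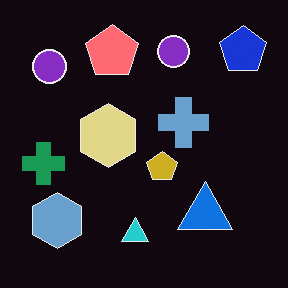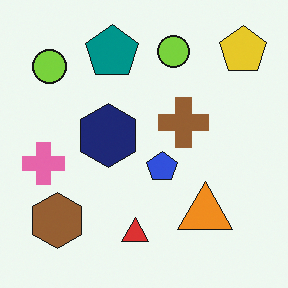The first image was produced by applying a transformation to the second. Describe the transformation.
Color-inverted (negative).

The light background has become dark and every shape's color is its complement — a photographic negative.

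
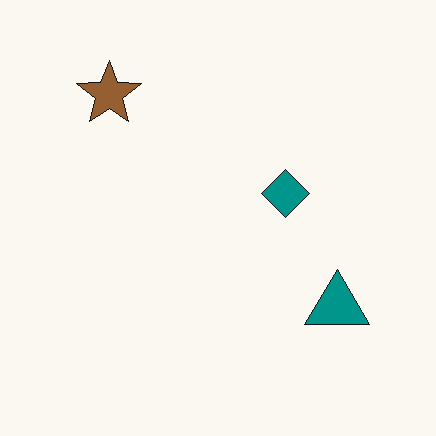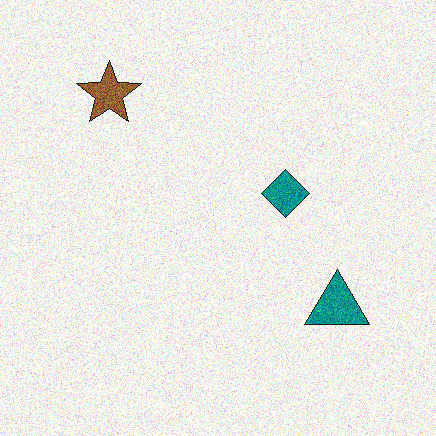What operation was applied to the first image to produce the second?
Degraded with strong gaussian noise.

Random speckle covers the whole image, including the flat background.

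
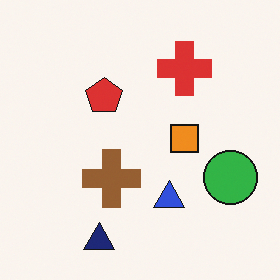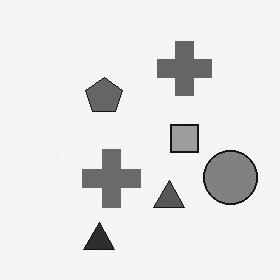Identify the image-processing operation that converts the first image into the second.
This is the original image converted to grayscale.

All color is removed — every shape is now a shade of grey.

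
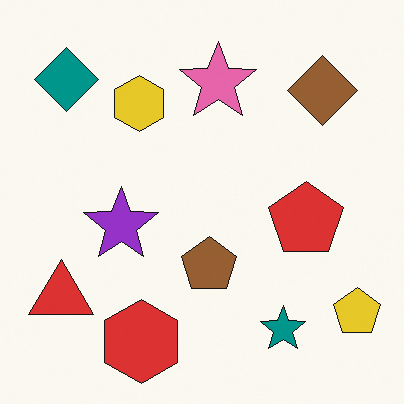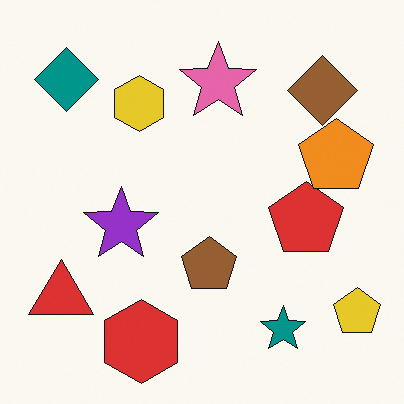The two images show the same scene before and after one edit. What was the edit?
The image was overlaid with an additional orange pentagon.

An orange pentagon appears in the second image that is absent from the first.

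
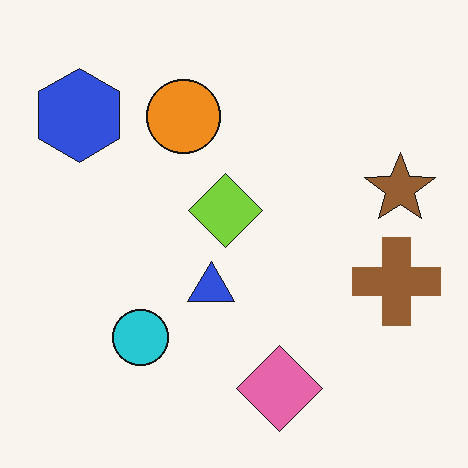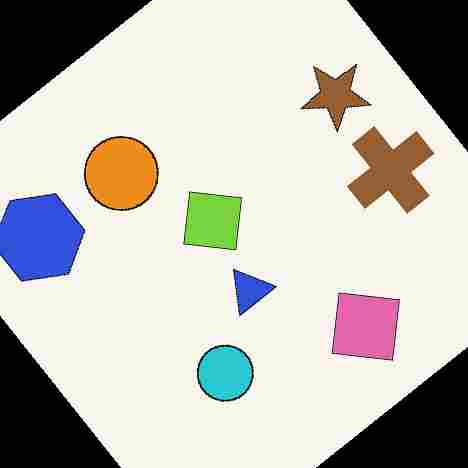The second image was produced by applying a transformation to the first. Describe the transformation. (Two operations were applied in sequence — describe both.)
It was rotated counter-clockwise by a large amount — several tens of degrees, then heavily JPEG-compressed with obvious blocking artifacts.

Every shape is tilted by the same angle and the image corners show triangular fill wedges — a whole-image rotation by a non-right angle. Blocky 8×8 compression artifacts appear around shape edges and the flat background shows ringing — characteristic JPEG degradation.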